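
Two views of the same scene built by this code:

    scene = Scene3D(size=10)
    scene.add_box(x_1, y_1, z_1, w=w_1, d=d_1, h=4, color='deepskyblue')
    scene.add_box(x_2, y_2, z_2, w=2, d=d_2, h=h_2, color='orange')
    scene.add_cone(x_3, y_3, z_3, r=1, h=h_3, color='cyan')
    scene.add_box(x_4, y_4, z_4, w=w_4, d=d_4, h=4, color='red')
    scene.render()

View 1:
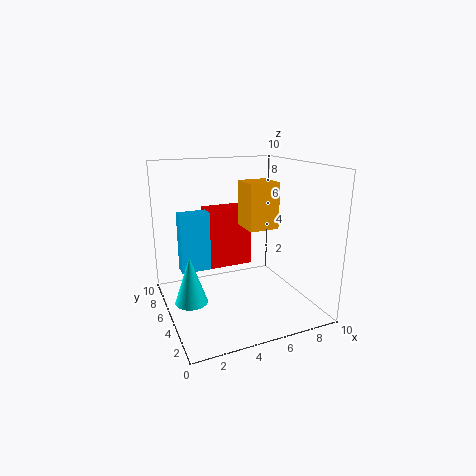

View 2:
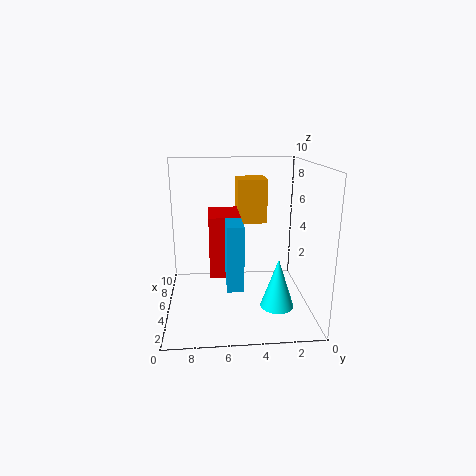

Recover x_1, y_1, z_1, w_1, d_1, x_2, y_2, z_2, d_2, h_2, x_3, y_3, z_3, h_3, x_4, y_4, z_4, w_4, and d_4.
x_1 = 1; y_1 = 5; z_1 = 3; w_1 = 2; d_1 = 1; x_2 = 5; y_2 = 3; z_2 = 6; d_2 = 2; h_2 = 3; x_3 = 1; y_3 = 3; z_3 = 2; h_3 = 3; x_4 = 3; y_4 = 5; z_4 = 3; w_4 = 3; d_4 = 2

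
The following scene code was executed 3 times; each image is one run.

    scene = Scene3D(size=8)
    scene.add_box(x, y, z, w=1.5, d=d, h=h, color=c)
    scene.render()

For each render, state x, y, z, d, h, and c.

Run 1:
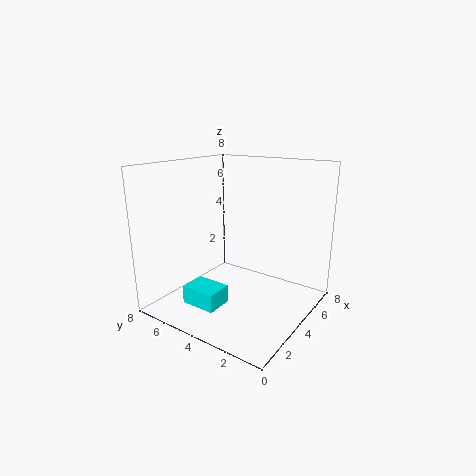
x = 1.5
y = 4
z = 0.5
d = 2
h = 1
c = 'cyan'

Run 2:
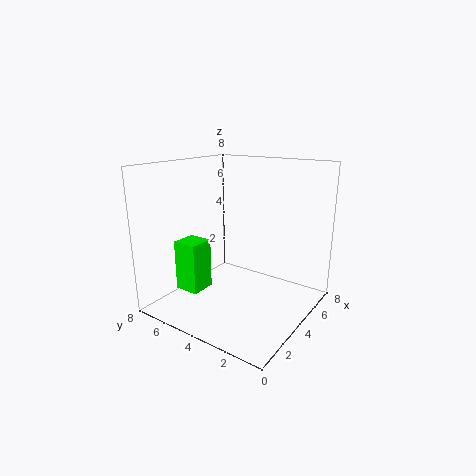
x = 2.5
y = 6
z = 0.5
d = 1.5
h = 3
c = 'lime'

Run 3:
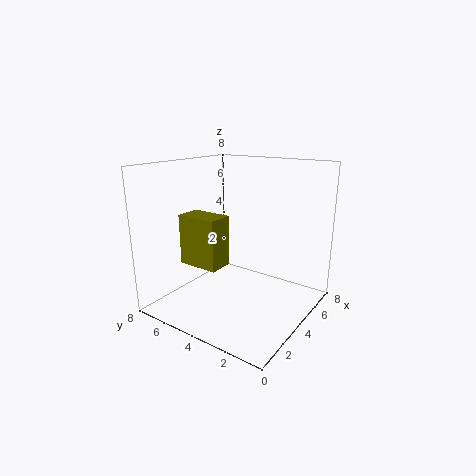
x = 3
y = 5
z = 2
d = 2.5
h = 3
c = 'olive'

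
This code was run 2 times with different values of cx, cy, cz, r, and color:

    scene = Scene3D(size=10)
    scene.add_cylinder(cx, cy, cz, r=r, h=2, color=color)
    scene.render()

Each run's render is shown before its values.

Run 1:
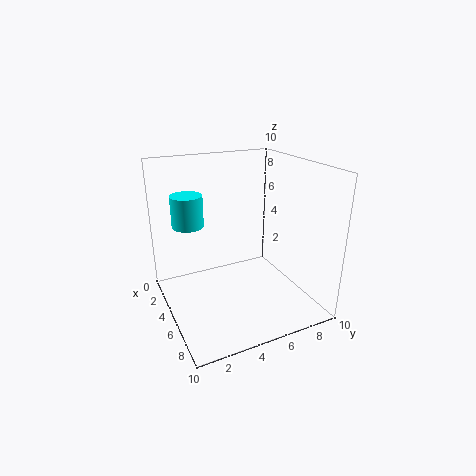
cx = 5, cy = 1.5, cz = 6.5, r = 1, color = 'cyan'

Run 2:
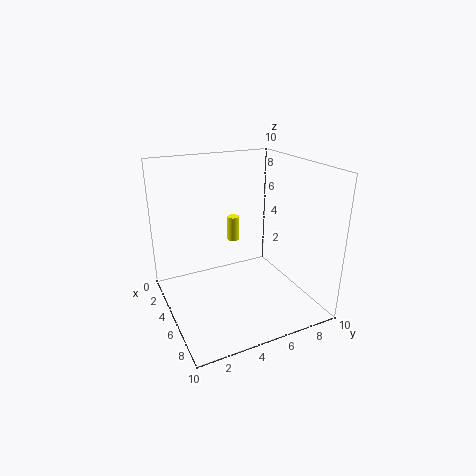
cx = 1, cy = 6.5, cz = 3, r = 0.5, color = 'yellow'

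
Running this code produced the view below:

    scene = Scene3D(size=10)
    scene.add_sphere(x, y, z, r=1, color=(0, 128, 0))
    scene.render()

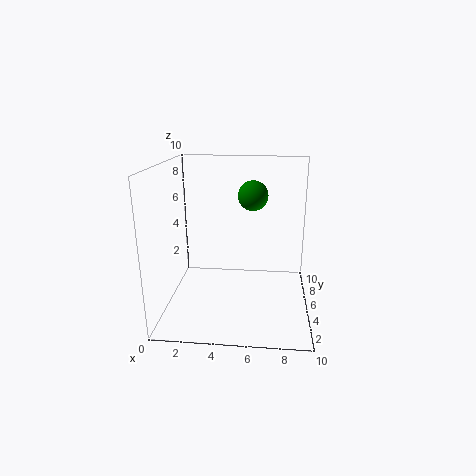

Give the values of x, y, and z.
x = 6
y = 5
z = 8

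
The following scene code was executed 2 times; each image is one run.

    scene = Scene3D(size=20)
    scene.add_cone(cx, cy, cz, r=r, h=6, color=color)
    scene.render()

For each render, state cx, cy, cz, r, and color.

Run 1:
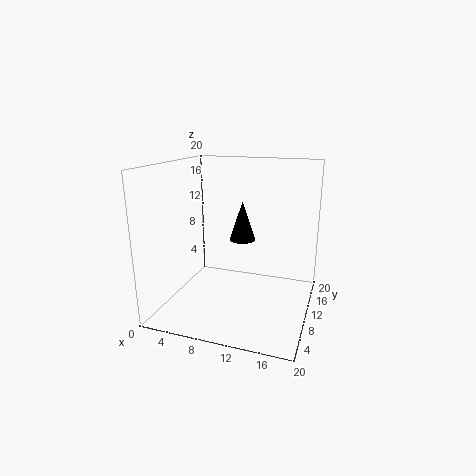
cx = 9
cy = 15
cz = 8
r = 2
color = 'black'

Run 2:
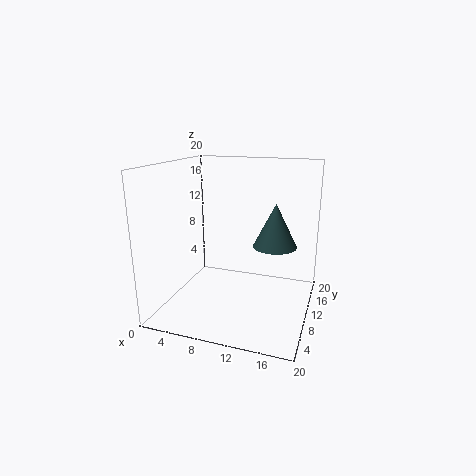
cx = 15
cy = 11
cz = 9
r = 3
color = 'darkslategray'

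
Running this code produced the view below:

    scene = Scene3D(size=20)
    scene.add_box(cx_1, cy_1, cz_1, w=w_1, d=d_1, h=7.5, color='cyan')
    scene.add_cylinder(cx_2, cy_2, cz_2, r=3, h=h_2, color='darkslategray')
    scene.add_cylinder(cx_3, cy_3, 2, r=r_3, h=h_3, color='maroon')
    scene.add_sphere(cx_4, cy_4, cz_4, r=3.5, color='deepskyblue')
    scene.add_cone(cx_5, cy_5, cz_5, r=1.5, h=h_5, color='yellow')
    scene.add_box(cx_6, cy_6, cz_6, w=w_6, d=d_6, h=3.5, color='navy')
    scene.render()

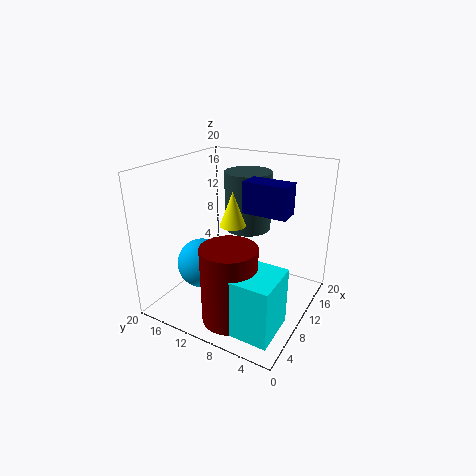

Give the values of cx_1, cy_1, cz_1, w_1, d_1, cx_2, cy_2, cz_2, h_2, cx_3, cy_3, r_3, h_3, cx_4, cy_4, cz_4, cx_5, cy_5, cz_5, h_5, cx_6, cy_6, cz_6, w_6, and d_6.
cx_1 = 0.5; cy_1 = 1; cz_1 = 2; w_1 = 6; d_1 = 5; cx_2 = 10; cy_2 = 8.5; cz_2 = 12; h_2 = 7.5; cx_3 = 3.5; cy_3 = 7.5; r_3 = 3.5; h_3 = 10; cx_4 = 7.5; cy_4 = 14.5; cz_4 = 6; cx_5 = 4.5; cy_5 = 7.5; cz_5 = 14.5; h_5 = 4; cx_6 = 4; cy_6 = 1; cz_6 = 16.5; w_6 = 2.5; d_6 = 5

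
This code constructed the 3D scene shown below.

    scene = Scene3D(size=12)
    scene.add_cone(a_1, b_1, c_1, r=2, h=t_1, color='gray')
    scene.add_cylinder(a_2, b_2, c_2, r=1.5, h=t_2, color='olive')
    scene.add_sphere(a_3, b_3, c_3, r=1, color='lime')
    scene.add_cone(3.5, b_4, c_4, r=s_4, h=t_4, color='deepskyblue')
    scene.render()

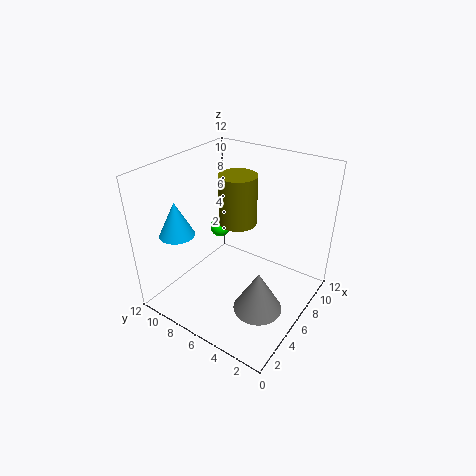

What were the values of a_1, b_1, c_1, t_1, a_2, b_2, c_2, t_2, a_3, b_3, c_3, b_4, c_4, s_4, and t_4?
a_1 = 4.5; b_1 = 3; c_1 = 1; t_1 = 3.5; a_2 = 6; b_2 = 6; c_2 = 7.5; t_2 = 4; a_3 = 10; b_3 = 11; c_3 = 3.5; b_4 = 10.5; c_4 = 6; s_4 = 1.5; t_4 = 3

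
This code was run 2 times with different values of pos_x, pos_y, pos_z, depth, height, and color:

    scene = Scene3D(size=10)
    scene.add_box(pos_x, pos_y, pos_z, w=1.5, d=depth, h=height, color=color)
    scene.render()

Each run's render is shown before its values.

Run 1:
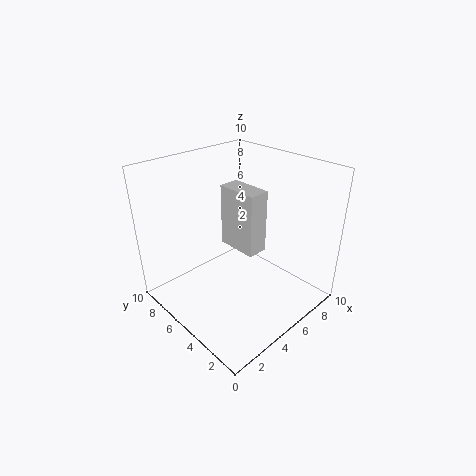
pos_x = 5.25, pos_y = 4, pos_z = 3.75, depth = 3, height = 4.5, color = 'lightgray'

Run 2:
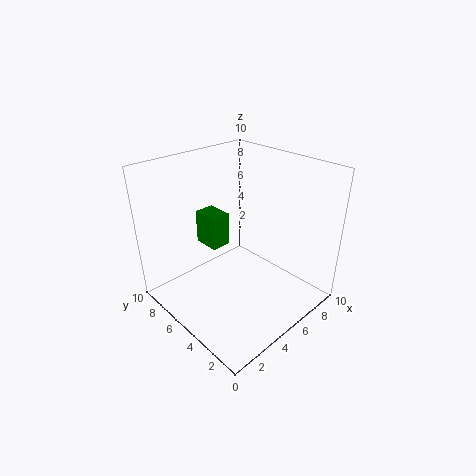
pos_x = 4.25, pos_y = 6.75, pos_z = 3.5, depth = 2, height = 2.5, color = 'green'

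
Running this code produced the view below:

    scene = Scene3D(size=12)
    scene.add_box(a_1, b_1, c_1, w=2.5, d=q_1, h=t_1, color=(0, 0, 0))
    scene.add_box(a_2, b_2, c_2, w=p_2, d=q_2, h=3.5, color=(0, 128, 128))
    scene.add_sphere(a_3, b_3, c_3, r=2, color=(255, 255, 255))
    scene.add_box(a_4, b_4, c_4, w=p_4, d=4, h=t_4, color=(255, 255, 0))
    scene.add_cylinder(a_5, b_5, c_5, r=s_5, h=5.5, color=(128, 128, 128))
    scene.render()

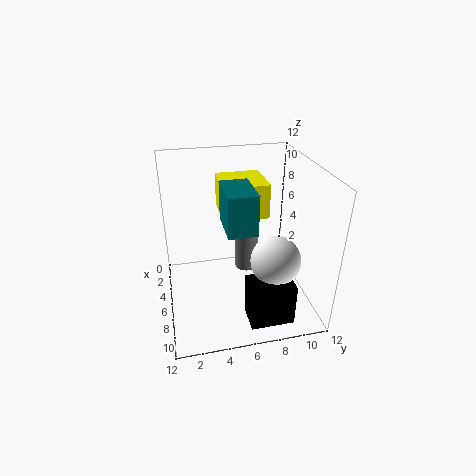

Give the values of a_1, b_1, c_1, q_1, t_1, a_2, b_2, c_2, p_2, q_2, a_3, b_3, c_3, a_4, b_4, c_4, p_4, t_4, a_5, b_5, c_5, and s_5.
a_1 = 8.5, b_1 = 6, c_1 = 0.5, q_1 = 3.5, t_1 = 3.5, a_2 = 3, b_2 = 5, c_2 = 6.5, p_2 = 4, q_2 = 2.5, a_3 = 8.5, b_3 = 8.5, c_3 = 5, a_4 = 1, b_4 = 5, c_4 = 7, p_4 = 4, t_4 = 3, a_5 = 5, b_5 = 7, c_5 = 2.5, s_5 = 1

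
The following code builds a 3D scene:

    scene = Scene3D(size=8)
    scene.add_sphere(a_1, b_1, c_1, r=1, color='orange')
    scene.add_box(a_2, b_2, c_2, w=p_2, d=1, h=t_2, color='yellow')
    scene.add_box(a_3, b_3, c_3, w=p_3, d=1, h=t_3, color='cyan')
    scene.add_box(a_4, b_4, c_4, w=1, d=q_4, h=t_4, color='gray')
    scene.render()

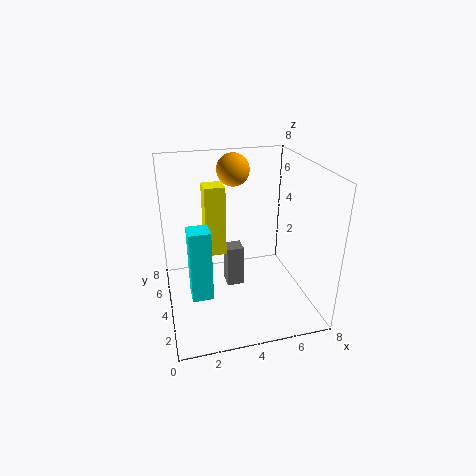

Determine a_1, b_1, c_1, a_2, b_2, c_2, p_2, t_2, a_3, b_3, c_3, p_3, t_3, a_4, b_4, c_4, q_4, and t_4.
a_1 = 4.5, b_1 = 7, c_1 = 7, a_2 = 2, b_2 = 2.5, c_2 = 4, p_2 = 1, t_2 = 3.5, a_3 = 1, b_3 = 1, c_3 = 2.5, p_3 = 1, t_3 = 3.5, a_4 = 3.5, b_4 = 4.5, c_4 = 0.5, q_4 = 1, t_4 = 2.5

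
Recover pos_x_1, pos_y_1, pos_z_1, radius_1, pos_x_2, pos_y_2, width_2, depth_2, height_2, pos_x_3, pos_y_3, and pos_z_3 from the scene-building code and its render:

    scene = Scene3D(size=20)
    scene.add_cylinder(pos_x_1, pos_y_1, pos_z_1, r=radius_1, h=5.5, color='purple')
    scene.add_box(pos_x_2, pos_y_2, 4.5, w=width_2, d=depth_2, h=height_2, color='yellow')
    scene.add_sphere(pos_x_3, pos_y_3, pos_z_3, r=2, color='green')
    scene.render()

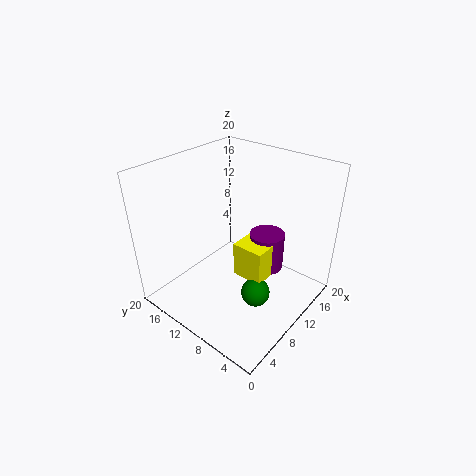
pos_x_1 = 13.5, pos_y_1 = 7.5, pos_z_1 = 4.5, radius_1 = 2.5, pos_x_2 = 9, pos_y_2 = 5.5, width_2 = 6, depth_2 = 4.5, height_2 = 5, pos_x_3 = 9, pos_y_3 = 6, pos_z_3 = 3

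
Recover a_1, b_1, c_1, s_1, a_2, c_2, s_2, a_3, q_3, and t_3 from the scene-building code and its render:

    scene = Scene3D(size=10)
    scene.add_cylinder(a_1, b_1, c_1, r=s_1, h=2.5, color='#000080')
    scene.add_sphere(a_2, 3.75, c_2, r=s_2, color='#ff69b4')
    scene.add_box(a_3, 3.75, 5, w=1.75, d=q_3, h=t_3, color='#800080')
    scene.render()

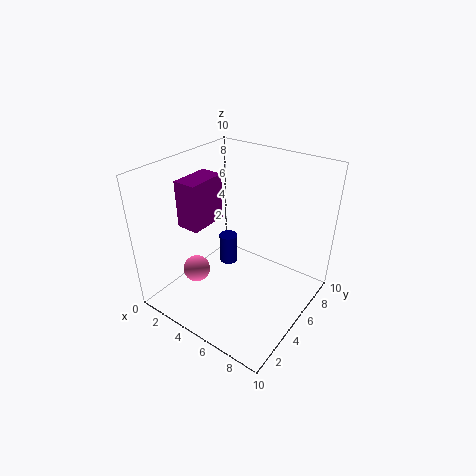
a_1 = 2, b_1 = 7.75, c_1 = 0.25, s_1 = 0.75, a_2 = 2, c_2 = 1.75, s_2 = 1, a_3 = 0.5, q_3 = 3, t_3 = 3.5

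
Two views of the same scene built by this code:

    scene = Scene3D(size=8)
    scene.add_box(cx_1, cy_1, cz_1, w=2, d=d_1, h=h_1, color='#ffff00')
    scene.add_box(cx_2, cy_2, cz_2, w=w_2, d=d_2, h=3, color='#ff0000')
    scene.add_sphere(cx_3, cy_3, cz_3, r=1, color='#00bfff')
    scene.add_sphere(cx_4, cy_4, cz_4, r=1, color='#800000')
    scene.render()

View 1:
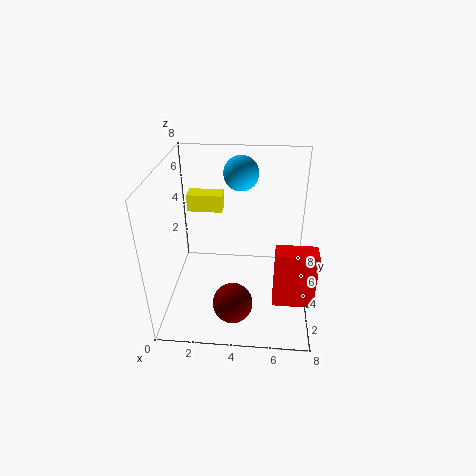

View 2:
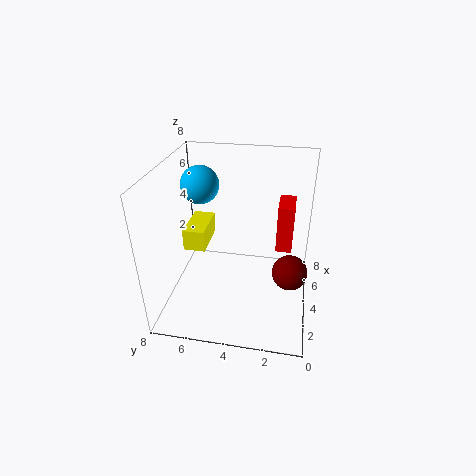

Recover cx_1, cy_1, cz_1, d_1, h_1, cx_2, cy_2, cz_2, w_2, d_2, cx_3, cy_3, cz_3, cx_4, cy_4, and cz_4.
cx_1 = 1
cy_1 = 5
cz_1 = 5
d_1 = 1
h_1 = 1
cx_2 = 6
cy_2 = 1
cz_2 = 2
w_2 = 2
d_2 = 1
cx_3 = 4
cy_3 = 6
cz_3 = 7
cx_4 = 4
cy_4 = 1
cz_4 = 2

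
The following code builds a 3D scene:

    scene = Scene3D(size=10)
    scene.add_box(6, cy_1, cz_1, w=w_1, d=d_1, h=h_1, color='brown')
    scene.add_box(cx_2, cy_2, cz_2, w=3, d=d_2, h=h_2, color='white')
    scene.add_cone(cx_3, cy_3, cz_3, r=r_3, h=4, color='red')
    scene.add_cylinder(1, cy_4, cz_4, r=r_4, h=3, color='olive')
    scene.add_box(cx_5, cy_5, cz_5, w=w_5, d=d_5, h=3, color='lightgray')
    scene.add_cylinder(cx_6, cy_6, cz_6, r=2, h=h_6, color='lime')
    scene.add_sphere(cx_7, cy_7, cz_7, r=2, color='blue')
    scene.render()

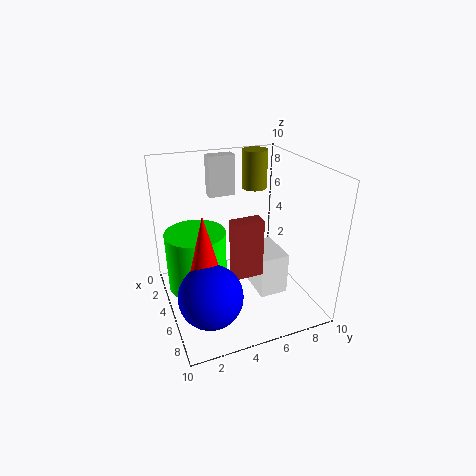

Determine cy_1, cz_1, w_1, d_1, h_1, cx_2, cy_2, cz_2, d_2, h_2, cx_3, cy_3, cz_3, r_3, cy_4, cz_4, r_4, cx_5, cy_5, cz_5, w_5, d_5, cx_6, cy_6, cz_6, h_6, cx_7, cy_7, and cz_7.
cy_1 = 4, cz_1 = 3, w_1 = 1, d_1 = 2, h_1 = 4, cx_2 = 4, cy_2 = 6, cz_2 = 1, d_2 = 2, h_2 = 3, cx_3 = 7, cy_3 = 2, cz_3 = 4, r_3 = 1, cy_4 = 8, cz_4 = 7, r_4 = 1, cx_5 = 1, cy_5 = 4, cz_5 = 7, w_5 = 1, d_5 = 2, cx_6 = 5, cy_6 = 2, cz_6 = 2, h_6 = 4, cx_7 = 8, cy_7 = 2, cz_7 = 3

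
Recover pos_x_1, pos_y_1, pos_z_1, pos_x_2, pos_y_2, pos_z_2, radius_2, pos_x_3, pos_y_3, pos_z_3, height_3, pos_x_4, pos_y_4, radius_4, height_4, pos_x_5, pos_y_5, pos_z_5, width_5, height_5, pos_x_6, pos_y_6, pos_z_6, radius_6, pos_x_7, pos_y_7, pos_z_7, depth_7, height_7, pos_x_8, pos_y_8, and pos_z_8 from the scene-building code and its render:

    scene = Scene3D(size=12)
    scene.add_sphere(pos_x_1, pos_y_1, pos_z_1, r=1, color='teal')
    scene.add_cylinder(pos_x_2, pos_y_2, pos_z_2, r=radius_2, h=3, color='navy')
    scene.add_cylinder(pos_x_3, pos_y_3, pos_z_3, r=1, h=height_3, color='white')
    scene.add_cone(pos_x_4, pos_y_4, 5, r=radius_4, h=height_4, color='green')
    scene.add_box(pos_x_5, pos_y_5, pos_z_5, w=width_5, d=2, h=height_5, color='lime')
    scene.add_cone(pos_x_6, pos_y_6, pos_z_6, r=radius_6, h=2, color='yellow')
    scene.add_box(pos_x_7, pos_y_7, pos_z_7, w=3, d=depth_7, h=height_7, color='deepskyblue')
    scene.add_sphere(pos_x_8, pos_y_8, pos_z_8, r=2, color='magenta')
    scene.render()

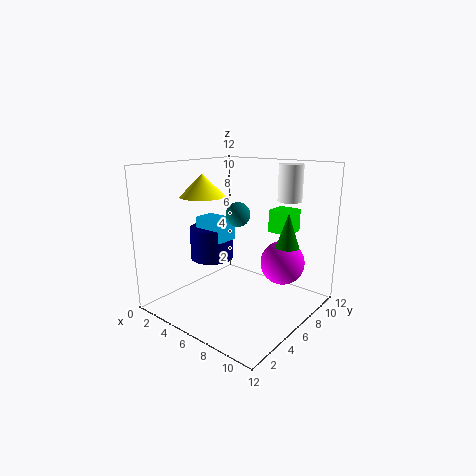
pos_x_1 = 6, pos_y_1 = 6, pos_z_1 = 8, pos_x_2 = 2, pos_y_2 = 7, pos_z_2 = 3, radius_2 = 2, pos_x_3 = 9, pos_y_3 = 9, pos_z_3 = 9, height_3 = 3, pos_x_4 = 9, pos_y_4 = 9, radius_4 = 1, height_4 = 3, pos_x_5 = 7, pos_y_5 = 9, pos_z_5 = 6, width_5 = 2, height_5 = 2, pos_x_6 = 2, pos_y_6 = 6, pos_z_6 = 9, radius_6 = 2, pos_x_7 = 1, pos_y_7 = 6, pos_z_7 = 5, depth_7 = 2, height_7 = 2, pos_x_8 = 8, pos_y_8 = 10, pos_z_8 = 3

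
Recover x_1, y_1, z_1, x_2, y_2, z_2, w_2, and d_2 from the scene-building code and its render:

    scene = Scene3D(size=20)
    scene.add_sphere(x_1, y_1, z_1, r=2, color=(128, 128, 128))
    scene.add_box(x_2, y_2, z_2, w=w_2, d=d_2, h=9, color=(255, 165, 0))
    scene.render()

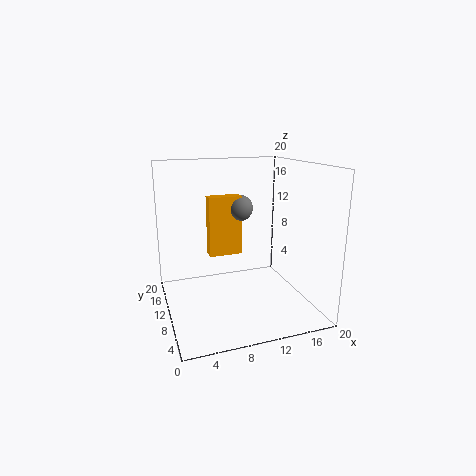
x_1 = 12, y_1 = 15, z_1 = 13, x_2 = 7, y_2 = 14, z_2 = 6, w_2 = 5, d_2 = 2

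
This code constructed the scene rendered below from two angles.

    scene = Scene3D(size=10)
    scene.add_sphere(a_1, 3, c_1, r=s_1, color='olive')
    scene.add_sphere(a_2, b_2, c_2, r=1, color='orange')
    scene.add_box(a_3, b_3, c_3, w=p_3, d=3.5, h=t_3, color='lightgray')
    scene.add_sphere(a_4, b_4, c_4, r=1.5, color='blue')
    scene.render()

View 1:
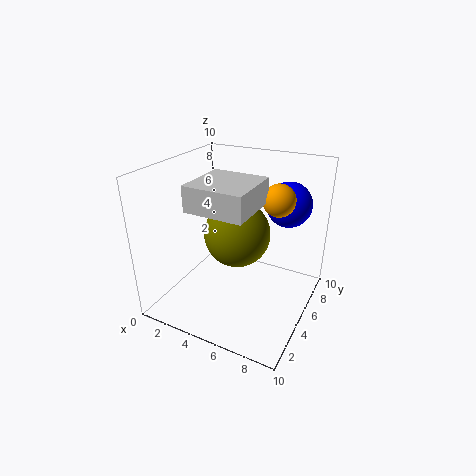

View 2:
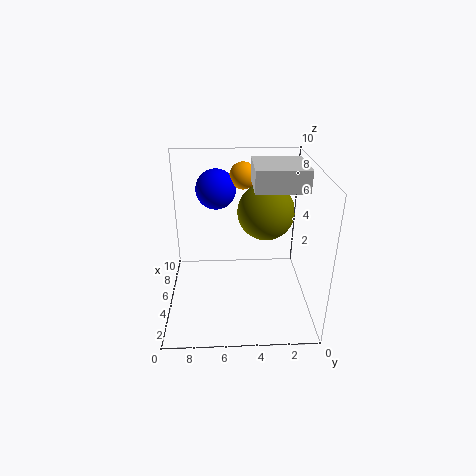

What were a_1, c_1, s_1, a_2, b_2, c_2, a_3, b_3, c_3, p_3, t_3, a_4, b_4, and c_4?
a_1 = 6; c_1 = 6.5; s_1 = 2; a_2 = 8; b_2 = 4.5; c_2 = 8.5; a_3 = 4; b_3 = 0.5; c_3 = 8.5; p_3 = 3.5; t_3 = 1.5; a_4 = 8; b_4 = 6.5; c_4 = 7.5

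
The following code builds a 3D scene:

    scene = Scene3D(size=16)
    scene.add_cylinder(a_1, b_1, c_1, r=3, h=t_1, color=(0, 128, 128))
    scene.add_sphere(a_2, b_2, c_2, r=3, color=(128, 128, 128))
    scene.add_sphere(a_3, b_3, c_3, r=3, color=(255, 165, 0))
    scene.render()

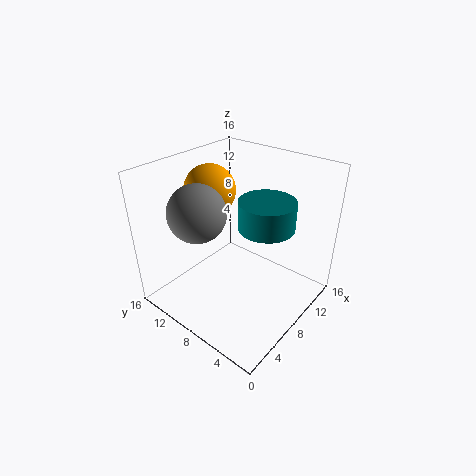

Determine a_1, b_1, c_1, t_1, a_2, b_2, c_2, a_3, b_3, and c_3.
a_1 = 9, b_1 = 5, c_1 = 10, t_1 = 3, a_2 = 4, b_2 = 10, c_2 = 12, a_3 = 9, b_3 = 13, c_3 = 12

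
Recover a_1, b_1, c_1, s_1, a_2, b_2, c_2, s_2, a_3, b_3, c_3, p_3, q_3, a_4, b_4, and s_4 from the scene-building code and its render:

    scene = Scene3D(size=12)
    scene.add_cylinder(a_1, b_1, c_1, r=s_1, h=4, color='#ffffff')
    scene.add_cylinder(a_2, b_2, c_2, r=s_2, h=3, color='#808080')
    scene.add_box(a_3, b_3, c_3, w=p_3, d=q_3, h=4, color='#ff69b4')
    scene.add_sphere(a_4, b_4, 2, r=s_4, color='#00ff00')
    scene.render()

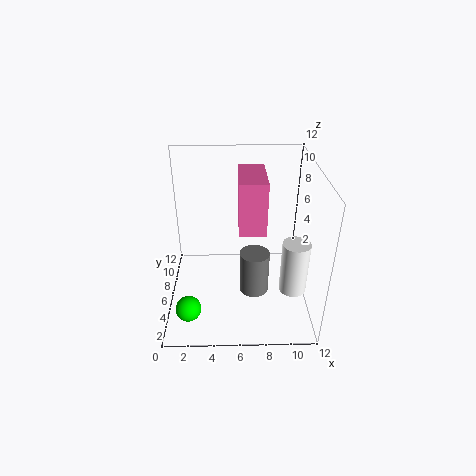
a_1 = 10, b_1 = 2, c_1 = 4, s_1 = 1, a_2 = 7, b_2 = 1, c_2 = 5, s_2 = 1, a_3 = 6, b_3 = 3, c_3 = 8, p_3 = 2, q_3 = 4, a_4 = 2, b_4 = 2, s_4 = 1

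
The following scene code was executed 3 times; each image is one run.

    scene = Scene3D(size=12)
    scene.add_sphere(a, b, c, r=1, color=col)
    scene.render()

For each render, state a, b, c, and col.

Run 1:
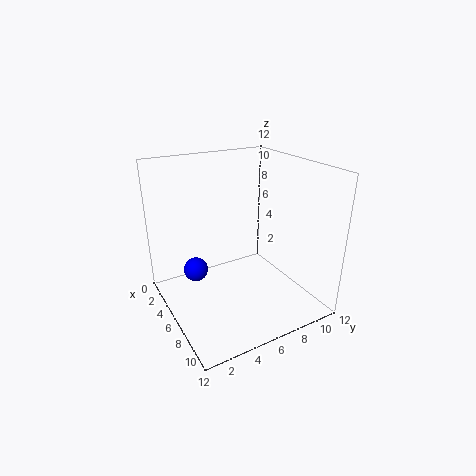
a = 5, b = 2.5, c = 3.5, col = 'blue'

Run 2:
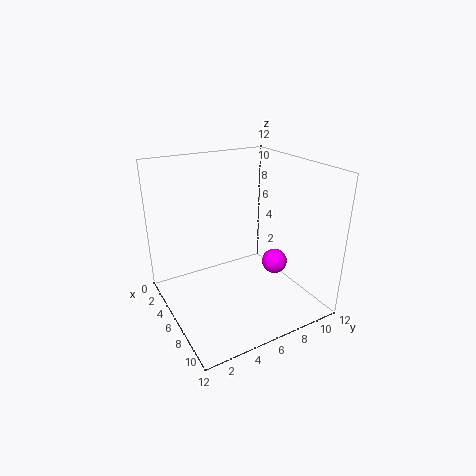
a = 8.5, b = 8, c = 4.5, col = 'magenta'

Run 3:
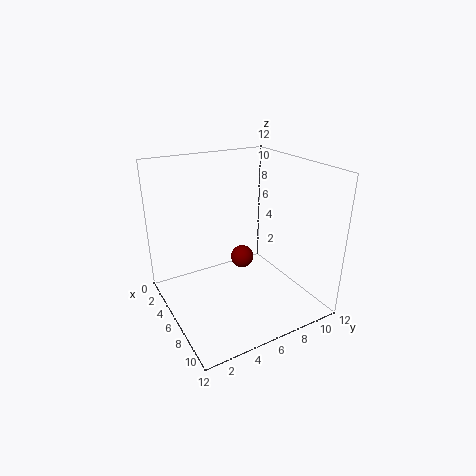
a = 5, b = 7, c = 3.5, col = 'maroon'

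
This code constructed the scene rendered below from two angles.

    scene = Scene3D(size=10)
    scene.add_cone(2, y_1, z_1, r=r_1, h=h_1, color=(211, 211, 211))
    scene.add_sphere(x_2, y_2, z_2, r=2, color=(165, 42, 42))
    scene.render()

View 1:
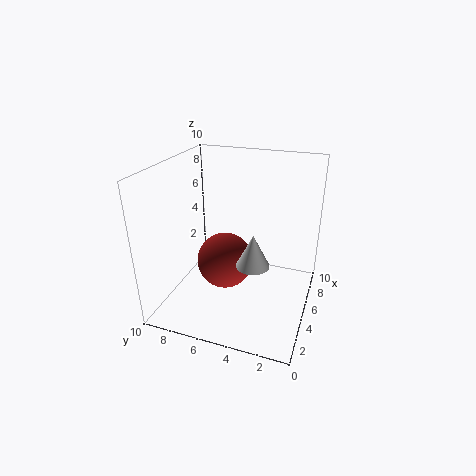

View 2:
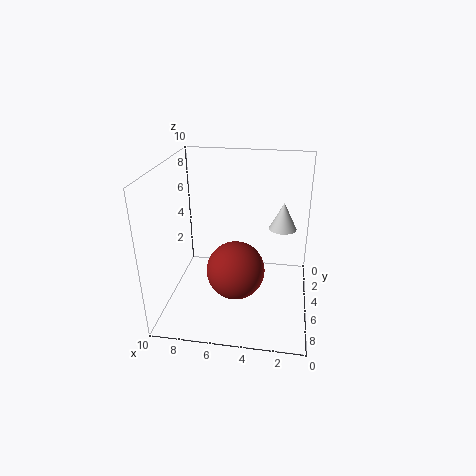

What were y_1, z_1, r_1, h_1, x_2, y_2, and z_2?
y_1 = 3
z_1 = 5
r_1 = 1
h_1 = 2
x_2 = 5
y_2 = 6
z_2 = 3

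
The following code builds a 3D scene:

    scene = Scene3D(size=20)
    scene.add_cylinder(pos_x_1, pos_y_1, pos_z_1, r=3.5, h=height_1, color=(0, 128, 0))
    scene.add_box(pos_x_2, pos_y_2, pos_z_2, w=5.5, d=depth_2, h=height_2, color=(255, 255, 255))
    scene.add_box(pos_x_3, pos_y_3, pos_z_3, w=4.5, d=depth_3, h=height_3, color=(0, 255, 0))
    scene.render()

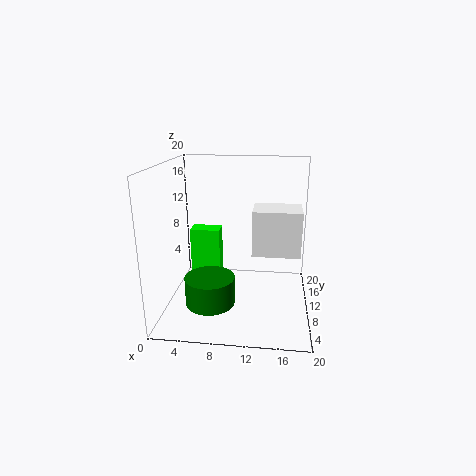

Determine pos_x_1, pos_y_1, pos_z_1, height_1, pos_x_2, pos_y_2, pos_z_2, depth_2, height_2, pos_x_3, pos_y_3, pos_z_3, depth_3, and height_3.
pos_x_1 = 6.25
pos_y_1 = 8
pos_z_1 = 0.75
height_1 = 4
pos_x_2 = 12.5
pos_y_2 = 2.25
pos_z_2 = 10.75
depth_2 = 4.25
height_2 = 5.25
pos_x_3 = 2.25
pos_y_3 = 13.25
pos_z_3 = 1.5
depth_3 = 2.75
height_3 = 8.25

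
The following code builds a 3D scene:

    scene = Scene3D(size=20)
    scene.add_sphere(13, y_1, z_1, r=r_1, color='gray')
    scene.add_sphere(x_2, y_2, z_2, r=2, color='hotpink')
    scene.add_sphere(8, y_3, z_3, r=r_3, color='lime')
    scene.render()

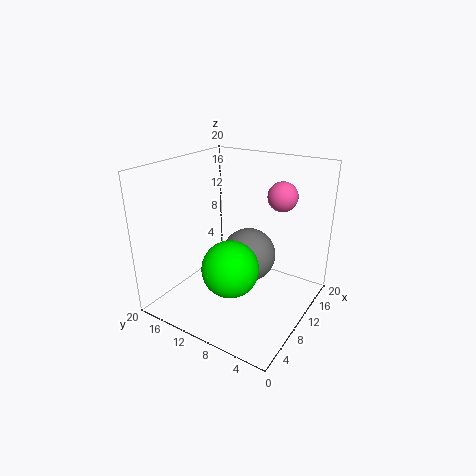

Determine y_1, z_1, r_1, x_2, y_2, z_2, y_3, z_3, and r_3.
y_1 = 10; z_1 = 6; r_1 = 4; x_2 = 13; y_2 = 5; z_2 = 16; y_3 = 10; z_3 = 6; r_3 = 4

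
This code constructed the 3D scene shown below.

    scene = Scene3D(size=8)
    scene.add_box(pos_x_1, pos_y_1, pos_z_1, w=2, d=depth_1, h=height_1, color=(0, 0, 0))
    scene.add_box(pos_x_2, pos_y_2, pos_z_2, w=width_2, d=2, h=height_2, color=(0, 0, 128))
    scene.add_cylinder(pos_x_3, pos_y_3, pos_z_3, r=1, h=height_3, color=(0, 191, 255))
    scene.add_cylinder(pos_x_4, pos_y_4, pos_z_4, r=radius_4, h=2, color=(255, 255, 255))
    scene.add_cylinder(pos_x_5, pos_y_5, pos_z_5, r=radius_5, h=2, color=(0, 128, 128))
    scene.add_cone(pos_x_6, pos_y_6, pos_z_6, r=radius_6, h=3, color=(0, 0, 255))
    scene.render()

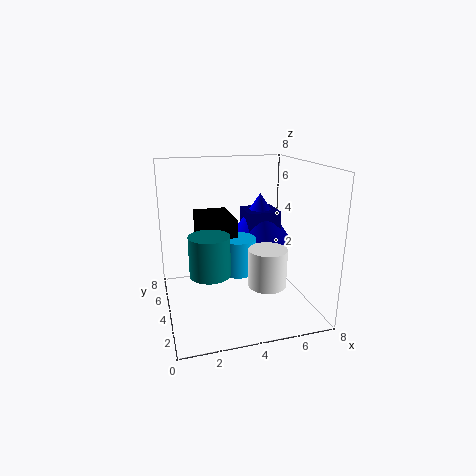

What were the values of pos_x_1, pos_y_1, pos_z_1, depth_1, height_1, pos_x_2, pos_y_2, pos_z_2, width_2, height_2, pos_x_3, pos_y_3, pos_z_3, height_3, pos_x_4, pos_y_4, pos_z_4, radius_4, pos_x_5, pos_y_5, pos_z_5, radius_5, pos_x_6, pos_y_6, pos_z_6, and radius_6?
pos_x_1 = 2; pos_y_1 = 4; pos_z_1 = 2; depth_1 = 3; height_1 = 3; pos_x_2 = 5; pos_y_2 = 5; pos_z_2 = 3; width_2 = 2; height_2 = 2; pos_x_3 = 4; pos_y_3 = 4; pos_z_3 = 2; height_3 = 2; pos_x_4 = 5; pos_y_4 = 2; pos_z_4 = 2; radius_4 = 1; pos_x_5 = 2; pos_y_5 = 2; pos_z_5 = 3; radius_5 = 1; pos_x_6 = 6; pos_y_6 = 6; pos_z_6 = 3; radius_6 = 2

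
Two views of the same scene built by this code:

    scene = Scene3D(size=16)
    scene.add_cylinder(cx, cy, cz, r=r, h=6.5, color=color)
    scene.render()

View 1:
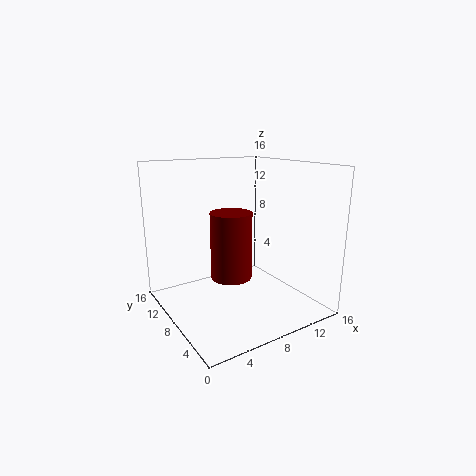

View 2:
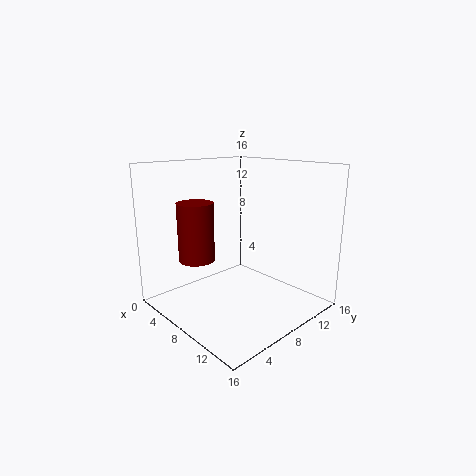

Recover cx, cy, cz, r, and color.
cx = 5
cy = 4.5
cz = 5.5
r = 2
color = 'maroon'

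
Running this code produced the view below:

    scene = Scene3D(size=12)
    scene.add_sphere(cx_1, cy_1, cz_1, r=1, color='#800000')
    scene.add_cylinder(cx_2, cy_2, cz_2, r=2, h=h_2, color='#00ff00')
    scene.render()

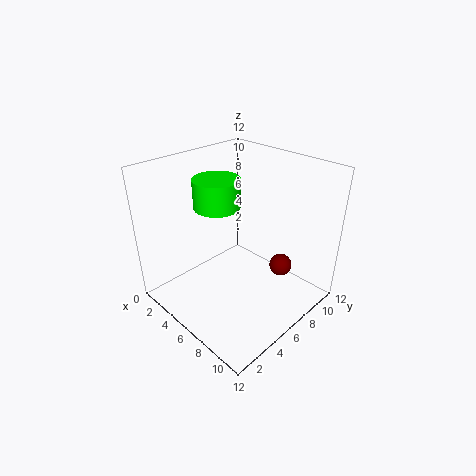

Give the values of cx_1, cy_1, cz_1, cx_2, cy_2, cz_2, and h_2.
cx_1 = 8, cy_1 = 9.5, cz_1 = 2.5, cx_2 = 3.5, cy_2 = 6, cz_2 = 8, h_2 = 2.5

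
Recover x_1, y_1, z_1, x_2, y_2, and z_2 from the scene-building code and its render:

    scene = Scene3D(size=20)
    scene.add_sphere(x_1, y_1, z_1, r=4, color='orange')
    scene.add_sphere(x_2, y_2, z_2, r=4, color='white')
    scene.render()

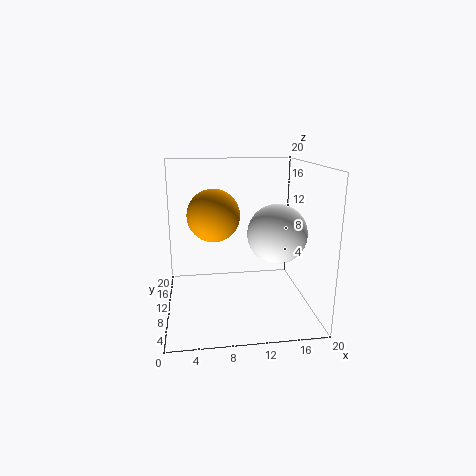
x_1 = 7, y_1 = 15, z_1 = 12, x_2 = 15, y_2 = 8, z_2 = 11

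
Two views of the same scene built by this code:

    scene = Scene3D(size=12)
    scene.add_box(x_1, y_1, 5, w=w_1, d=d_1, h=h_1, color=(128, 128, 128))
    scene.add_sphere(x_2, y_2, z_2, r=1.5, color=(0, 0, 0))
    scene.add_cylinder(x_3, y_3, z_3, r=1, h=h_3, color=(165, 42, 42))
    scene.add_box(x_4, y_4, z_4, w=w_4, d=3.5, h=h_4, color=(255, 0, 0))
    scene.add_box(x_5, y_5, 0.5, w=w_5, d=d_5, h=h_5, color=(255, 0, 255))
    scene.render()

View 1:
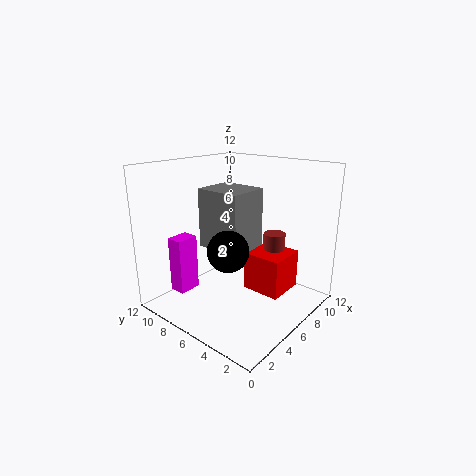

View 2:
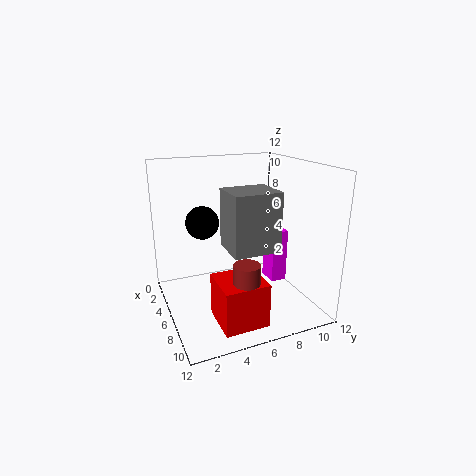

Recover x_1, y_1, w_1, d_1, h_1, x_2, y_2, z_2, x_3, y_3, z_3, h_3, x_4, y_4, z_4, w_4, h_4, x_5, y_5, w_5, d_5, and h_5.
x_1 = 4.5; y_1 = 5; w_1 = 3.5; d_1 = 4; h_1 = 5; x_2 = 2.5; y_2 = 4; z_2 = 6.5; x_3 = 10; y_3 = 5; z_3 = 1.5; h_3 = 4; x_4 = 7.5; y_4 = 3; z_4 = 0.5; w_4 = 3.5; h_4 = 3.5; x_5 = 3; y_5 = 10; w_5 = 2; d_5 = 1.5; h_5 = 5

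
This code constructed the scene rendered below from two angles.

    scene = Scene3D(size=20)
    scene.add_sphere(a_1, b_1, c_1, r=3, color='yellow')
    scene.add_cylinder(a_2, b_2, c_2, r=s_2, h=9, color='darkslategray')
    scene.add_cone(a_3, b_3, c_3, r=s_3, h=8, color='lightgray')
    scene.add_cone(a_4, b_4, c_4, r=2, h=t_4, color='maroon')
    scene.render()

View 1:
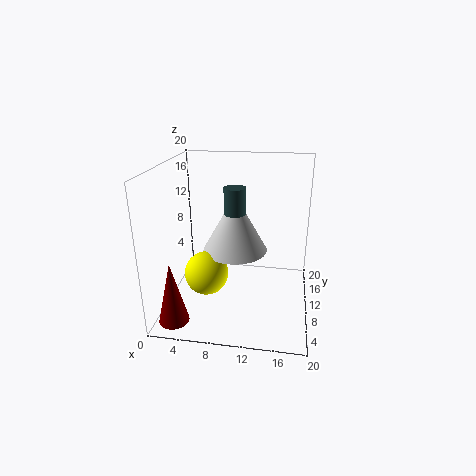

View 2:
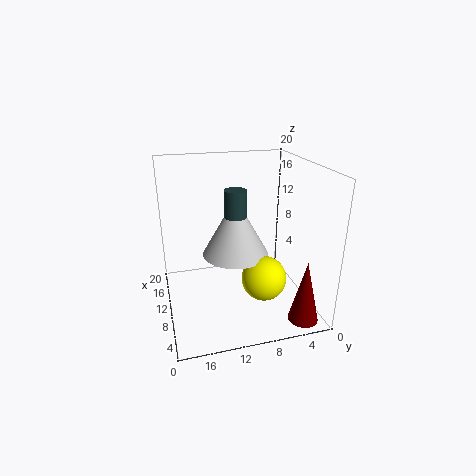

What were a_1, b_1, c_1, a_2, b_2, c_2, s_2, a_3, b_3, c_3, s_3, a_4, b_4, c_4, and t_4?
a_1 = 6; b_1 = 7.5; c_1 = 5.5; a_2 = 9.5; b_2 = 10.5; c_2 = 8; s_2 = 1.5; a_3 = 9.5; b_3 = 10.5; c_3 = 8; s_3 = 4.5; a_4 = 2.5; b_4 = 3; c_4 = 0.5; t_4 = 8.5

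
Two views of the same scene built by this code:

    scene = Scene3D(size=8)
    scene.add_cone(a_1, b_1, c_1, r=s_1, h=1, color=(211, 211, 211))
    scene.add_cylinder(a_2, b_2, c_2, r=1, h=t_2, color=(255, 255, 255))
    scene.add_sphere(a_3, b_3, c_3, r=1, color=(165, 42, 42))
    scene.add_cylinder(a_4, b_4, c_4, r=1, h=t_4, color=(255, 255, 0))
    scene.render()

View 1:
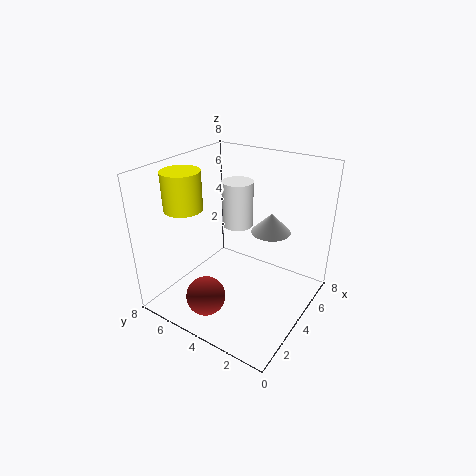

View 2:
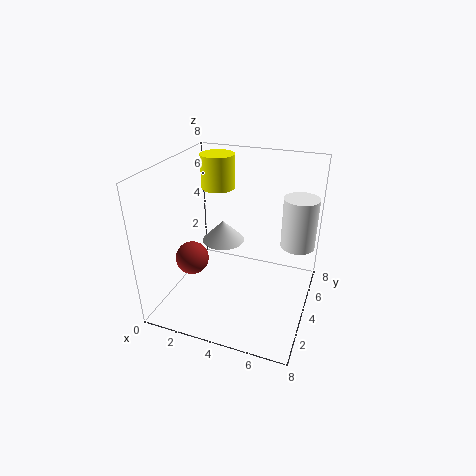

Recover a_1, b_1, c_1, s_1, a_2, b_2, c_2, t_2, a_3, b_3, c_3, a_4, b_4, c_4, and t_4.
a_1 = 4; b_1 = 2; c_1 = 5; s_1 = 1; a_2 = 7; b_2 = 6; c_2 = 3; t_2 = 3; a_3 = 1; b_3 = 4; c_3 = 2; a_4 = 2; b_4 = 6; c_4 = 6; t_4 = 2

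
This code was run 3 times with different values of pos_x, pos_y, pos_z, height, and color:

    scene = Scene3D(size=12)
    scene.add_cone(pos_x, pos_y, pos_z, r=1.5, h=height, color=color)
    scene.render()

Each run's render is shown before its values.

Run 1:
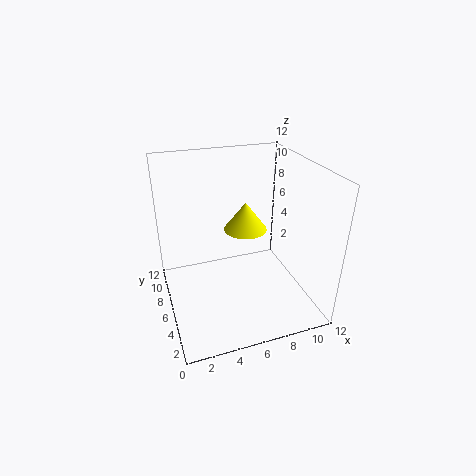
pos_x = 5.5; pos_y = 3; pos_z = 8.5; height = 2; color = 'yellow'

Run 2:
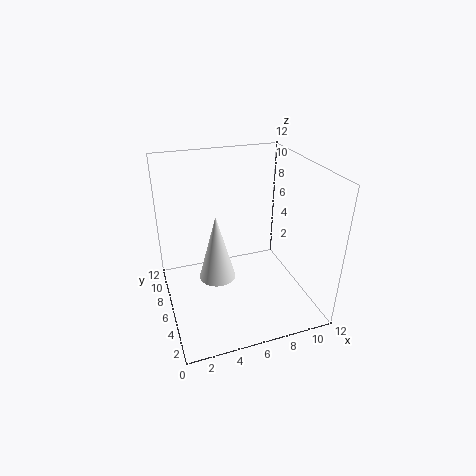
pos_x = 4; pos_y = 5.5; pos_z = 3; height = 5.5; color = 'white'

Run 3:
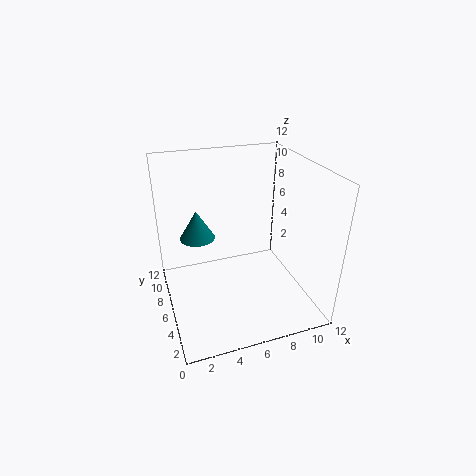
pos_x = 3; pos_y = 8; pos_z = 5.5; height = 2.5; color = 'teal'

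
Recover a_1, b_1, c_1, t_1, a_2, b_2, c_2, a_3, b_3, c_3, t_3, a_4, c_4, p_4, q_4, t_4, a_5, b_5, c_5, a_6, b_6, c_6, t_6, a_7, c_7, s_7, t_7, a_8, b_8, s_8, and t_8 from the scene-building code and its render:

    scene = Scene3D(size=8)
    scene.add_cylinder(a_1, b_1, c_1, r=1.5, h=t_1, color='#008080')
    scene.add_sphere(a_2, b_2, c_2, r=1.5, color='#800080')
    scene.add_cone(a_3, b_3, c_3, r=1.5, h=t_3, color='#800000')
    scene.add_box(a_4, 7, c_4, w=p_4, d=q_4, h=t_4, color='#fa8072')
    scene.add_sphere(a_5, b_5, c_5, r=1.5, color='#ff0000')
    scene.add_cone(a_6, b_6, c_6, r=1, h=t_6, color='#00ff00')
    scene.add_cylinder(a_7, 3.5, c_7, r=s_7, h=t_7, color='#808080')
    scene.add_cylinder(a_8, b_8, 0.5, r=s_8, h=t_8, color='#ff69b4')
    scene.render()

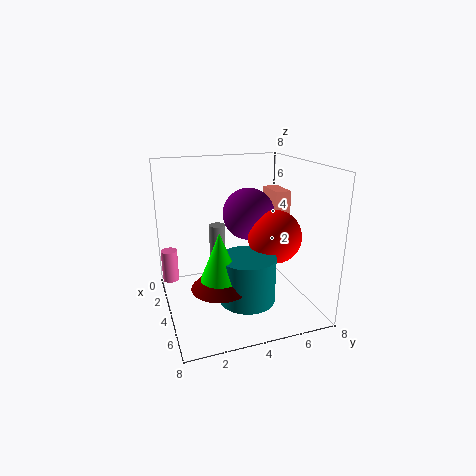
a_1 = 5.5; b_1 = 4; c_1 = 1; t_1 = 2.5; a_2 = 3; b_2 = 5; c_2 = 5; a_3 = 5.5; b_3 = 2.5; c_3 = 2; t_3 = 1.5; a_4 = 0.5; c_4 = 2.5; p_4 = 2; q_4 = 1; t_4 = 3.5; a_5 = 4.5; b_5 = 6; c_5 = 4; a_6 = 5.5; b_6 = 2.5; c_6 = 2.5; t_6 = 2.5; a_7 = 1.5; c_7 = 1; s_7 = 0.5; t_7 = 3; a_8 = 1; b_8 = 0.5; s_8 = 0.5; t_8 = 2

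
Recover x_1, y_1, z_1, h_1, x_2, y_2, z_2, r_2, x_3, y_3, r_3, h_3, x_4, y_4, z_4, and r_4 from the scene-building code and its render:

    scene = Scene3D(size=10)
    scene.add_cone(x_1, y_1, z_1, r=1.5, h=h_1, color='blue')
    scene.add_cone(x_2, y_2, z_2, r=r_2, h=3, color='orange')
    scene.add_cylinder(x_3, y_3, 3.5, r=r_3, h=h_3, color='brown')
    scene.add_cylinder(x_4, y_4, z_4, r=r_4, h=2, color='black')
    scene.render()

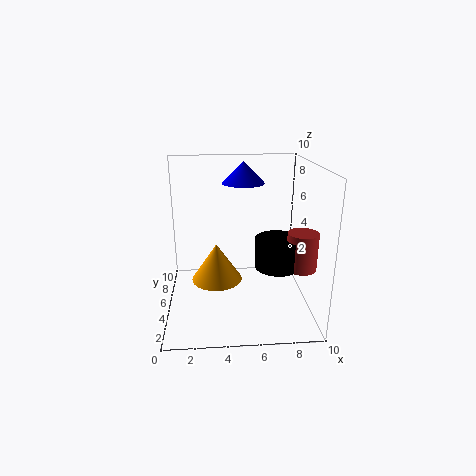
x_1 = 5.5, y_1 = 6.5, z_1 = 8.5, h_1 = 1.5, x_2 = 3.5, y_2 = 7.5, z_2 = 0.5, r_2 = 2, x_3 = 9, y_3 = 3, r_3 = 1, h_3 = 2.5, x_4 = 7.5, y_4 = 3.5, z_4 = 3.5, r_4 = 1.5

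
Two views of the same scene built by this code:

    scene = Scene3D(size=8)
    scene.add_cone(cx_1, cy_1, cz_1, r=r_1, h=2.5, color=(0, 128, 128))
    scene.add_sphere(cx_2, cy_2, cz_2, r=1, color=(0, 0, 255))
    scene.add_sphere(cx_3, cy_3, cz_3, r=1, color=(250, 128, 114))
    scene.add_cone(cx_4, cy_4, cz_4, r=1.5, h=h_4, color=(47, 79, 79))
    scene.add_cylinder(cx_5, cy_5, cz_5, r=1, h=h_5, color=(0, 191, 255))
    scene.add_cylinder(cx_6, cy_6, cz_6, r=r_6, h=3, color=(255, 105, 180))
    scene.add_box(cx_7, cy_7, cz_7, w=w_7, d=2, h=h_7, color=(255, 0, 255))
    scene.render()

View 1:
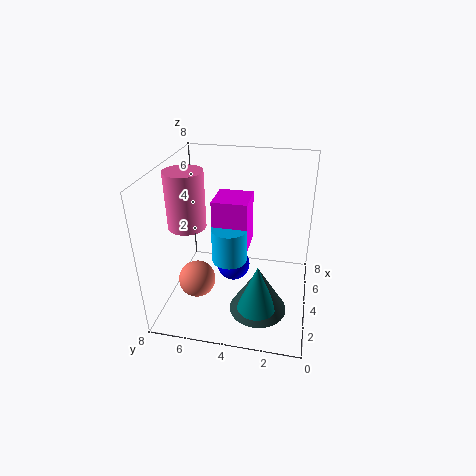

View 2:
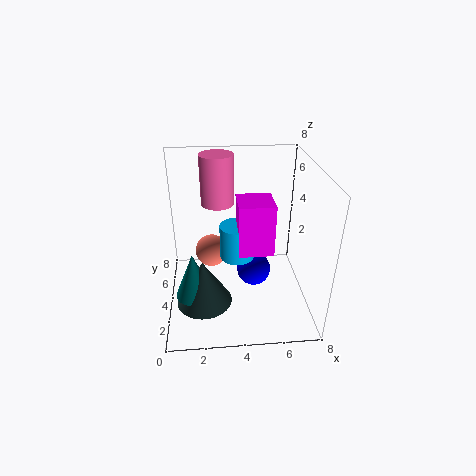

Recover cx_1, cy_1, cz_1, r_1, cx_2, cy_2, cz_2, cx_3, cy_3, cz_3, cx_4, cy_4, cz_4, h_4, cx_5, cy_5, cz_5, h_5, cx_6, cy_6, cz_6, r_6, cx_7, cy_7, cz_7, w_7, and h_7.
cx_1 = 1.5; cy_1 = 2.5; cz_1 = 1.5; r_1 = 1; cx_2 = 5; cy_2 = 4.5; cz_2 = 1.5; cx_3 = 2.5; cy_3 = 6; cz_3 = 2; cx_4 = 2; cy_4 = 2.5; cz_4 = 1; h_4 = 2.5; cx_5 = 4; cy_5 = 4.5; cz_5 = 2.5; h_5 = 2; cx_6 = 3; cy_6 = 6.5; cz_6 = 5; r_6 = 1; cx_7 = 4; cy_7 = 3.5; cz_7 = 3; w_7 = 2; h_7 = 3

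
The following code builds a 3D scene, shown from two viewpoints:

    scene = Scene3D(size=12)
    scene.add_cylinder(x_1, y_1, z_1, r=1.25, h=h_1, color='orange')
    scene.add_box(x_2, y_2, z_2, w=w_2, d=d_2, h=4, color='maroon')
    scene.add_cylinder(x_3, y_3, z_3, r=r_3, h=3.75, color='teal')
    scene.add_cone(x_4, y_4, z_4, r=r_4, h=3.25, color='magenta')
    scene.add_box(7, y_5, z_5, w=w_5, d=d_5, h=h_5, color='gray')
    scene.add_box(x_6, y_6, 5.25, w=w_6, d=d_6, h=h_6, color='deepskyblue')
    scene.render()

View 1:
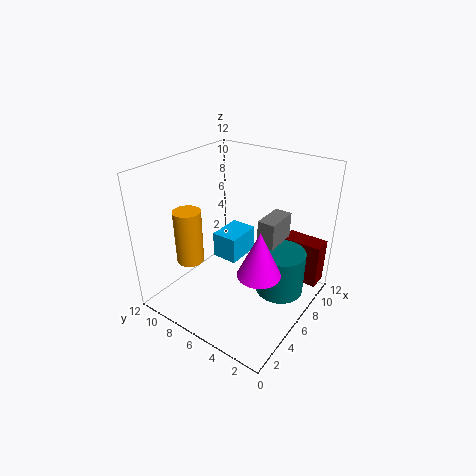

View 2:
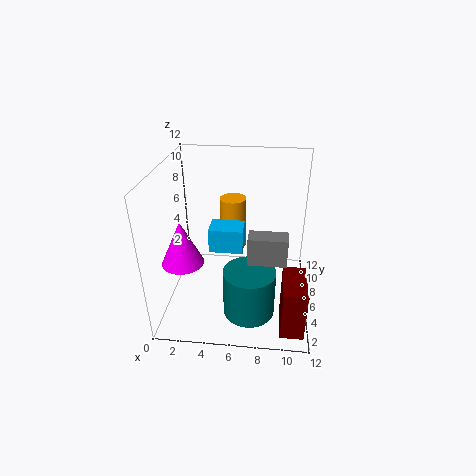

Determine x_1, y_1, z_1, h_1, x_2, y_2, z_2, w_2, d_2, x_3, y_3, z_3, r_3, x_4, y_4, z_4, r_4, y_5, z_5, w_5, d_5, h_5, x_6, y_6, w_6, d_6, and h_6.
x_1 = 5
y_1 = 10.75
z_1 = 2.5
h_1 = 5
x_2 = 9.75
y_2 = 0.25
z_2 = 1
w_2 = 1.75
d_2 = 3.5
x_3 = 7.25
y_3 = 2.5
z_3 = 1.5
r_3 = 2
x_4 = 2.5
y_4 = 1.75
z_4 = 6.25
r_4 = 1.5
y_5 = 3.25
z_5 = 5.25
w_5 = 3
d_5 = 1.5
h_5 = 2.25
x_6 = 3.75
y_6 = 4.75
w_6 = 2.75
d_6 = 2
h_6 = 2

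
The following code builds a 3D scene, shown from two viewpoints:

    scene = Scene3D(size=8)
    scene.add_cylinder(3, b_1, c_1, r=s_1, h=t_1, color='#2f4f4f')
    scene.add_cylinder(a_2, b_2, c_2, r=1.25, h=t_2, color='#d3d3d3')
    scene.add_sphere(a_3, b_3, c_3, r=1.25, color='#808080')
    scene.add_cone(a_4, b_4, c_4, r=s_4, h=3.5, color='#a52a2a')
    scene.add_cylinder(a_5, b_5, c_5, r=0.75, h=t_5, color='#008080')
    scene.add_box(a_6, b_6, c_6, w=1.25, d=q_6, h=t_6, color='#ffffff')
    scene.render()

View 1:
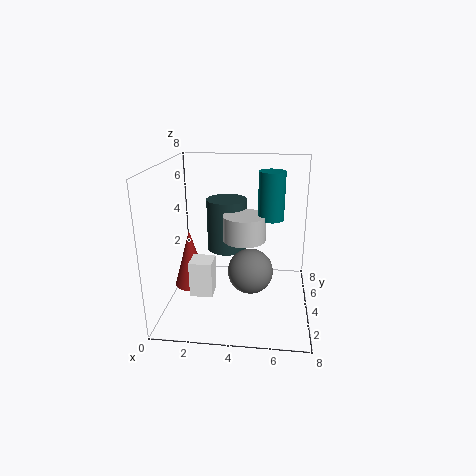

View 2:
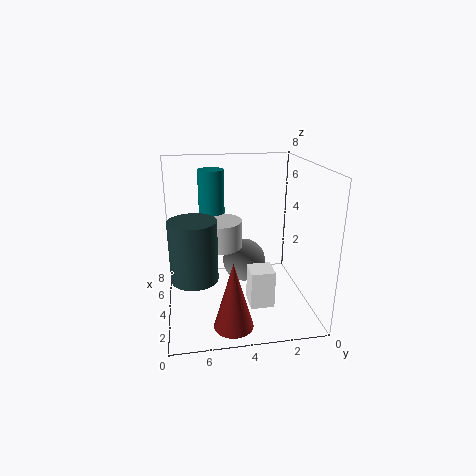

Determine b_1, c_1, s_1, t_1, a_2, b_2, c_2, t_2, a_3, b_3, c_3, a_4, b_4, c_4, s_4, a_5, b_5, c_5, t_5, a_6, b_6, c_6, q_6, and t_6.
b_1 = 6.5
c_1 = 2.25
s_1 = 1.25
t_1 = 3.25
a_2 = 4.25
b_2 = 5
c_2 = 3.5
t_2 = 1.5
a_3 = 4.75
b_3 = 3.5
c_3 = 2.25
a_4 = 1
b_4 = 4.75
c_4 = 0.5
s_4 = 1
a_5 = 5.75
b_5 = 5.25
c_5 = 4.75
t_5 = 2.75
a_6 = 1.5
b_6 = 2.5
c_6 = 1
q_6 = 1.25
t_6 = 2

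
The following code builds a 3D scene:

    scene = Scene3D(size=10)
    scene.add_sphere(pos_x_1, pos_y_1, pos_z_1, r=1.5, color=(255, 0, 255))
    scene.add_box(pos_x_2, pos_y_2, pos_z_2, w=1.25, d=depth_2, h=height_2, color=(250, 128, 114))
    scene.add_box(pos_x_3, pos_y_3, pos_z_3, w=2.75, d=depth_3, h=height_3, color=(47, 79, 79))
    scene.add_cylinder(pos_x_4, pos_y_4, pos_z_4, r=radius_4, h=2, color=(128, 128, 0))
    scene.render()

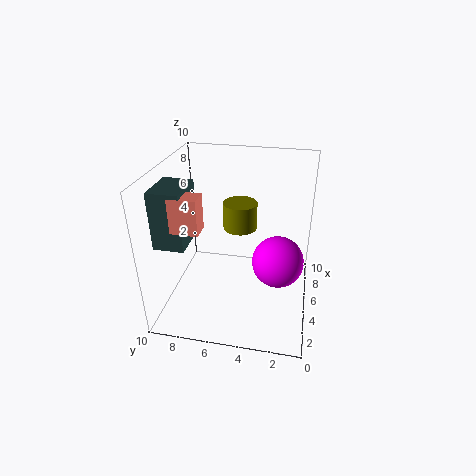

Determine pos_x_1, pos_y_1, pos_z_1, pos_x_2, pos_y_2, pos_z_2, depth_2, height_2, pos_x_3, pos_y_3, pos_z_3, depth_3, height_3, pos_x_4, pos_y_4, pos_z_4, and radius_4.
pos_x_1 = 2; pos_y_1 = 2; pos_z_1 = 5.5; pos_x_2 = 1.75; pos_y_2 = 6.75; pos_z_2 = 6.75; depth_2 = 1.75; height_2 = 2.25; pos_x_3 = 1.75; pos_y_3 = 7.75; pos_z_3 = 5.5; depth_3 = 2; height_3 = 3.75; pos_x_4 = 7; pos_y_4 = 5.25; pos_z_4 = 4.75; radius_4 = 1.25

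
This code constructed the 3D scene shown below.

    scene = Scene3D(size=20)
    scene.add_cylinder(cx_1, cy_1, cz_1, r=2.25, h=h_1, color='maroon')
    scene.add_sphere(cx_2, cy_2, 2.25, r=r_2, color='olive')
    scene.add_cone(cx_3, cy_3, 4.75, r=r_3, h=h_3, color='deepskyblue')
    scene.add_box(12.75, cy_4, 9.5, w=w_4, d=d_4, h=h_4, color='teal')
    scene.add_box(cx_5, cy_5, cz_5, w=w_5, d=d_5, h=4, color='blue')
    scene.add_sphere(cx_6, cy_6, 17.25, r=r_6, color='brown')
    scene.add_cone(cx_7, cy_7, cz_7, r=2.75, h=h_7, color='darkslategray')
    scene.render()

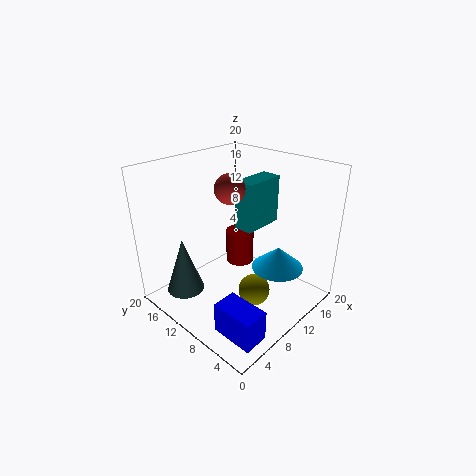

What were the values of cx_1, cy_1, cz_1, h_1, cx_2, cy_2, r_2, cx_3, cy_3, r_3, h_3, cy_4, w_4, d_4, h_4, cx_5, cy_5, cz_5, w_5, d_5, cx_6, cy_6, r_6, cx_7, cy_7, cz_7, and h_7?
cx_1 = 15.5; cy_1 = 14.75; cz_1 = 2; h_1 = 5.5; cx_2 = 10.5; cy_2 = 7.25; r_2 = 2.25; cx_3 = 14.5; cy_3 = 6.25; r_3 = 3.75; h_3 = 3.25; cy_4 = 10.25; w_4 = 6.5; d_4 = 3; h_4 = 7.25; cx_5 = 1.5; cy_5 = 0.5; cz_5 = 1.75; w_5 = 3.25; d_5 = 5.5; cx_6 = 9; cy_6 = 10.5; r_6 = 2; cx_7 = 5; cy_7 = 16.25; cz_7 = 1; h_7 = 8.25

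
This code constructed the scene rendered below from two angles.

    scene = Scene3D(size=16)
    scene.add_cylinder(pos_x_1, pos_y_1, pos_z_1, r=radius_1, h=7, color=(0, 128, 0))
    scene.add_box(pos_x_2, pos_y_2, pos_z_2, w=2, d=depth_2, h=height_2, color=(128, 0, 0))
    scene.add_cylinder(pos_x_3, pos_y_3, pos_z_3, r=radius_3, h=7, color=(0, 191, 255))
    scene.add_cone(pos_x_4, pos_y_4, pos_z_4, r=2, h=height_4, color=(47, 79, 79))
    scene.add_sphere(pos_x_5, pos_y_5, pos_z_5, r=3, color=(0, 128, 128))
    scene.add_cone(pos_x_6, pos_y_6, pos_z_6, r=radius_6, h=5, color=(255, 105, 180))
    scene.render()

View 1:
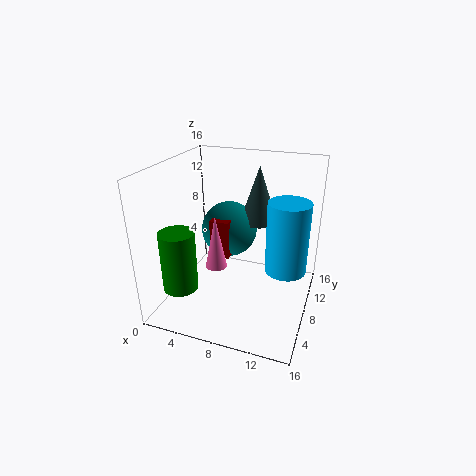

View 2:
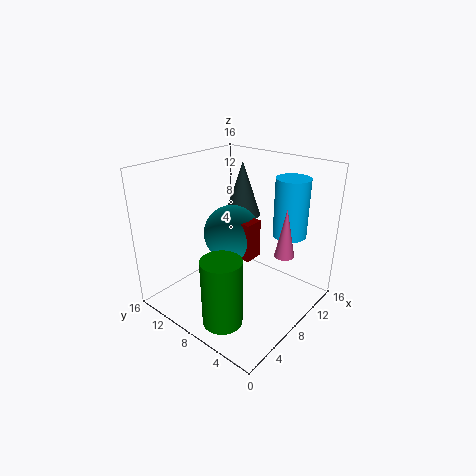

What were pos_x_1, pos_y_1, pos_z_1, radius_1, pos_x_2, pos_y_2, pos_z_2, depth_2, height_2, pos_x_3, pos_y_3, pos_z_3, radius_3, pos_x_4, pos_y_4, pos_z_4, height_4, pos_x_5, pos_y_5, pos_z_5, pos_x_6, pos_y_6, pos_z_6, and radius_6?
pos_x_1 = 2, pos_y_1 = 5, pos_z_1 = 2, radius_1 = 2, pos_x_2 = 6, pos_y_2 = 5, pos_z_2 = 7, depth_2 = 3, height_2 = 4, pos_x_3 = 14, pos_y_3 = 5, pos_z_3 = 7, radius_3 = 2, pos_x_4 = 10, pos_y_4 = 9, pos_z_4 = 10, height_4 = 6, pos_x_5 = 7, pos_y_5 = 8, pos_z_5 = 9, pos_x_6 = 8, pos_y_6 = 2, pos_z_6 = 8, radius_6 = 1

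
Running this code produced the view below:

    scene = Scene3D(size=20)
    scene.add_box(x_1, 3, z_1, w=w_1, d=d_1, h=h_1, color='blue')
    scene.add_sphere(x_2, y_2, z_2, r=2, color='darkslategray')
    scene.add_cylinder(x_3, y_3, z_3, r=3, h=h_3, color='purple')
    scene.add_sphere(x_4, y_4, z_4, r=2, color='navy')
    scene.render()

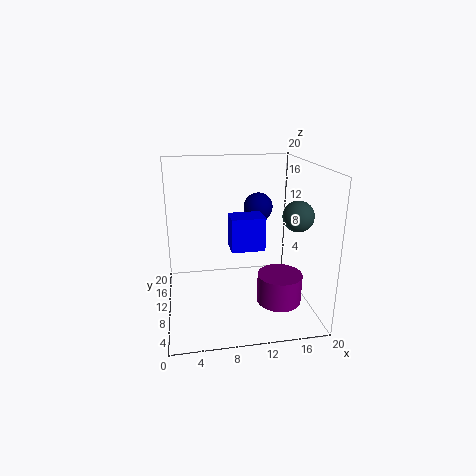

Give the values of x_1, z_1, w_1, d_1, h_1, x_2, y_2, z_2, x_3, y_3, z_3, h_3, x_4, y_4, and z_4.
x_1 = 8, z_1 = 11, w_1 = 4, d_1 = 3, h_1 = 4, x_2 = 17, y_2 = 6, z_2 = 14, x_3 = 15, y_3 = 6, z_3 = 2, h_3 = 4, x_4 = 13, y_4 = 11, z_4 = 14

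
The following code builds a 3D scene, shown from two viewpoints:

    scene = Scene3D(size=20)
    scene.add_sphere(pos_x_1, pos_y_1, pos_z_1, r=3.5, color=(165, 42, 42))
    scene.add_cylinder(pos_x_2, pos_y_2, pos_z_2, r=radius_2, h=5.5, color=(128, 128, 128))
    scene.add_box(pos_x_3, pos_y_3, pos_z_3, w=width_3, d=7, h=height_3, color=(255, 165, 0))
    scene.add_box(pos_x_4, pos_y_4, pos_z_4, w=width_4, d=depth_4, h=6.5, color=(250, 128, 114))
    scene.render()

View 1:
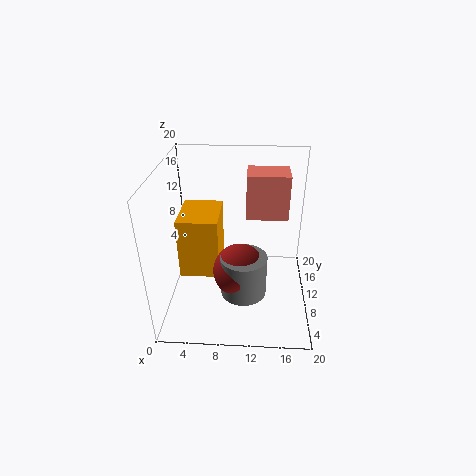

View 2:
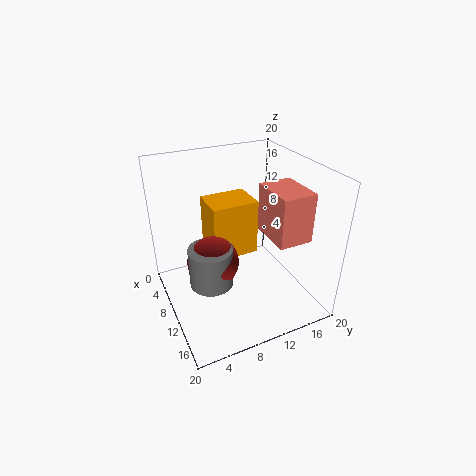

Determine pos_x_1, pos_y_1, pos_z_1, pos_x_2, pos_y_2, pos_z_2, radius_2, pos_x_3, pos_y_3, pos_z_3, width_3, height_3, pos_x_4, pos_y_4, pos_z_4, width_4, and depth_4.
pos_x_1 = 10.5
pos_y_1 = 6
pos_z_1 = 7.5
pos_x_2 = 11
pos_y_2 = 5.5
pos_z_2 = 4.5
radius_2 = 3
pos_x_3 = 2
pos_y_3 = 7.5
pos_z_3 = 5
width_3 = 5.5
height_3 = 8.5
pos_x_4 = 11
pos_y_4 = 12.5
pos_z_4 = 11.5
width_4 = 6
depth_4 = 4.5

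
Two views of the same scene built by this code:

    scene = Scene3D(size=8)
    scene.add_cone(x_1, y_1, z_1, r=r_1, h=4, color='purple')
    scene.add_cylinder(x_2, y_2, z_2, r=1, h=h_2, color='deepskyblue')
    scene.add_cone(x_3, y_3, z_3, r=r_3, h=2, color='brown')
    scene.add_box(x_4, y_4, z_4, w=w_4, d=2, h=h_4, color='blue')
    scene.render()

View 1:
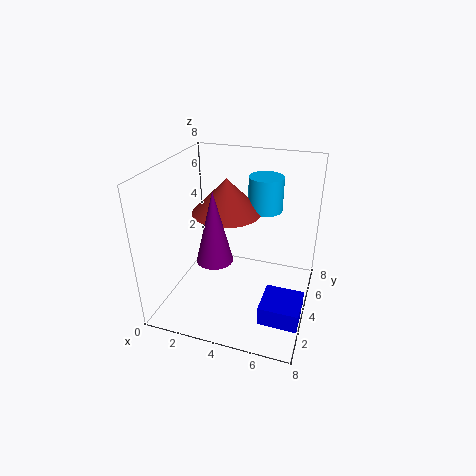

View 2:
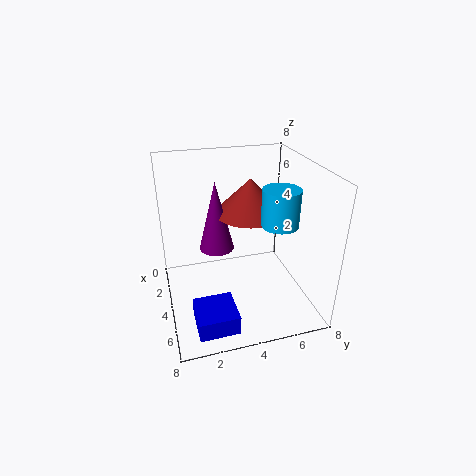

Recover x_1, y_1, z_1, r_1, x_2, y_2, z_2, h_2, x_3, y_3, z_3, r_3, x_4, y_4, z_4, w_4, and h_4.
x_1 = 3; y_1 = 3; z_1 = 3; r_1 = 1; x_2 = 5; y_2 = 6; z_2 = 5; h_2 = 2; x_3 = 3; y_3 = 5; z_3 = 5; r_3 = 2; x_4 = 6; y_4 = 1; z_4 = 1; w_4 = 2; h_4 = 1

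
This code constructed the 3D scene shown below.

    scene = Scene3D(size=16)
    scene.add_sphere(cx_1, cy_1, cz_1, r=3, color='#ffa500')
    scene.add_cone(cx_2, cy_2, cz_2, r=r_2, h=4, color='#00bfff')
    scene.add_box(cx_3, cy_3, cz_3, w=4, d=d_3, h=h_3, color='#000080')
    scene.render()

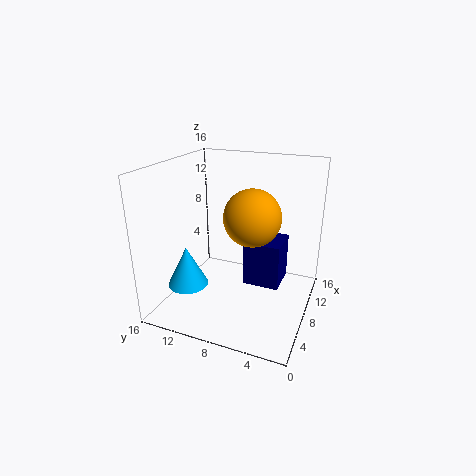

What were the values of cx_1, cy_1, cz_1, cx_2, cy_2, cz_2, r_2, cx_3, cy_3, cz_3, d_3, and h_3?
cx_1 = 7
cy_1 = 6
cz_1 = 11
cx_2 = 2
cy_2 = 11
cz_2 = 5
r_2 = 2
cx_3 = 7
cy_3 = 3
cz_3 = 3
d_3 = 4
h_3 = 5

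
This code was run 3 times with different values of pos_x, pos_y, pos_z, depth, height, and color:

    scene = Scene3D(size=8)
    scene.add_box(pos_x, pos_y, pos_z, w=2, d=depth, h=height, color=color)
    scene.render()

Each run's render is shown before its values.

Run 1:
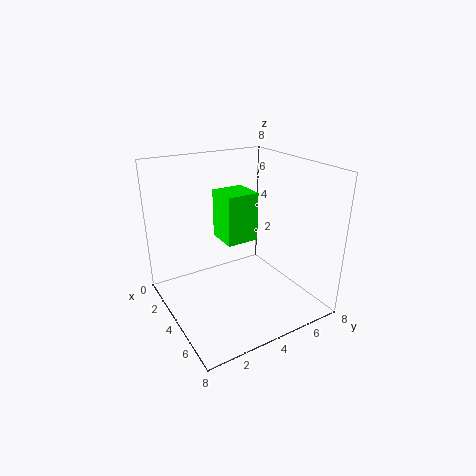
pos_x = 1
pos_y = 4
pos_z = 3
depth = 2
height = 3
color = 'lime'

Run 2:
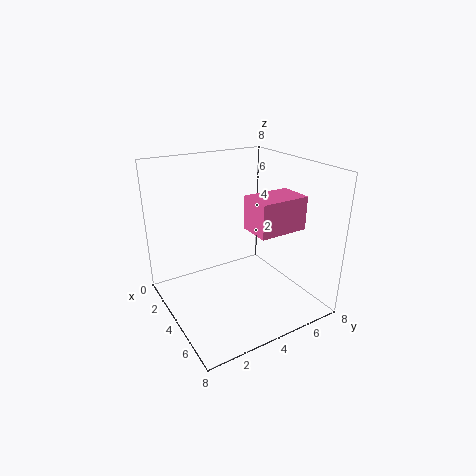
pos_x = 3
pos_y = 5
pos_z = 4
depth = 3
height = 2
color = 'hotpink'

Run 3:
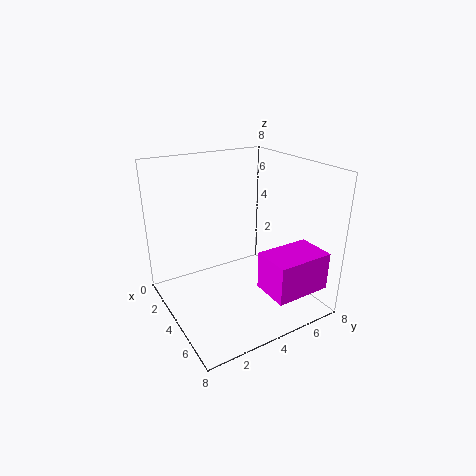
pos_x = 6
pos_y = 4
pos_z = 2
depth = 3
height = 2
color = 'magenta'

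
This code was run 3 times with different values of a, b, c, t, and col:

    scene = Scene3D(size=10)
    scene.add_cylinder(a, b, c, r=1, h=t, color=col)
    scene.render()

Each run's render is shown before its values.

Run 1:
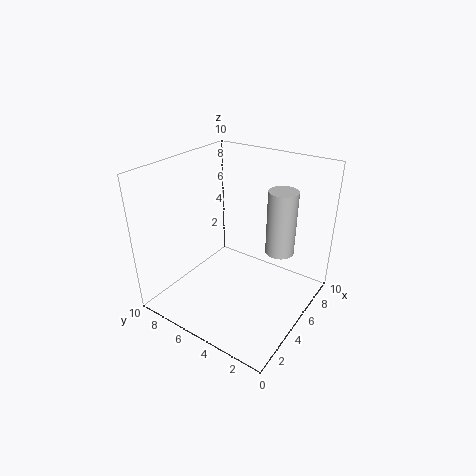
a = 6.5, b = 2.5, c = 4, t = 4.5, col = 'lightgray'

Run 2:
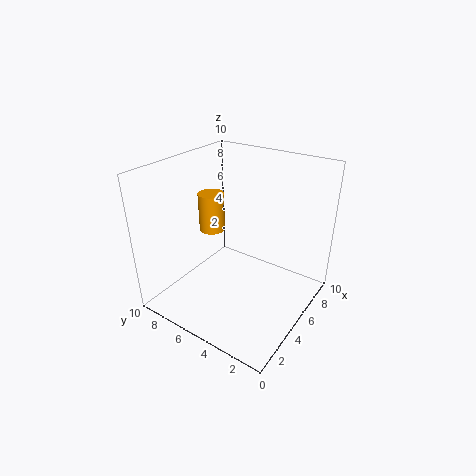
a = 6.5, b = 8.5, c = 4, t = 3, col = 'orange'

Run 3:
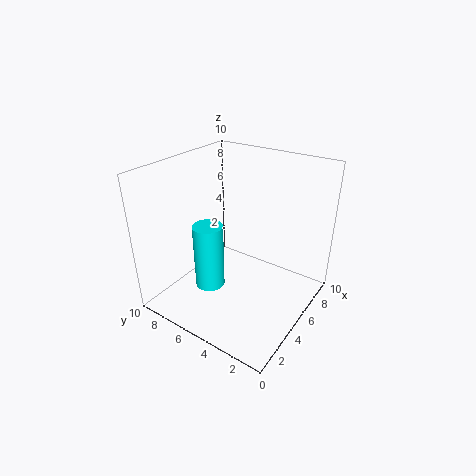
a = 3, b = 6, c = 2, t = 4.5, col = 'cyan'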